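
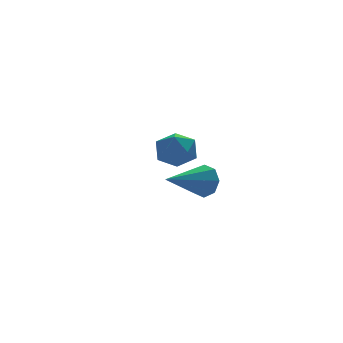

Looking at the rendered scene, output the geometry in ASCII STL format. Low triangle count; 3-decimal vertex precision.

solid 
facet normal 0.890 0.336 -0.308
outer loop
vertex 2.324 -0.309 -3.125
vertex 2.069 -0.107 -3.641
vertex 2.171 0.13 -3.088
endloop
endfacet
facet normal -0.004 -0.085 0.996
outer loop
vertex 2.324 -0.309 -3.125
vertex 2.171 0.13 -3.088
vertex 0.671 -0.633 -3.159
endloop
endfacet
facet normal 0.890 0.336 -0.308
outer loop
vertex 2.171 0.13 -3.088
vertex 2.069 -0.107 -3.641
vertex 1.958 0.431 -3.375
endloop
endfacet
facet normal -0.308 0.533 0.788
outer loop
vertex 2.171 0.13 -3.088
vertex 1.958 0.431 -3.375
vertex 0.671 -0.633 -3.159
endloop
endfacet
facet normal 0.891 0.335 -0.306
outer loop
vertex 1.958 0.431 -3.375
vertex 2.069 -0.107 -3.641
vertex 1.811 0.417 -3.818
endloop
endfacet
facet normal -0.609 0.773 0.178
outer loop
vertex 1.958 0.431 -3.375
vertex 1.811 0.417 -3.818
vertex 0.671 -0.633 -3.159
endloop
endfacet
facet normal 0.891 0.335 -0.307
outer loop
vertex 1.811 0.417 -3.818
vertex 2.069 -0.107 -3.641
vertex 1.815 0.096 -4.157
endloop
endfacet
facet normal -0.729 0.493 -0.475
outer loop
vertex 1.811 0.417 -3.818
vertex 1.815 0.096 -4.157
vertex 0.671 -0.633 -3.159
endloop
endfacet
facet normal 0.891 0.334 -0.307
outer loop
vertex 1.815 0.096 -4.157
vertex 2.069 -0.107 -3.641
vertex 1.967 -0.343 -4.194
endloop
endfacet
facet normal -0.598 -0.141 -0.789
outer loop
vertex 1.815 0.096 -4.157
vertex 1.967 -0.343 -4.194
vertex 0.671 -0.633 -3.159
endloop
endfacet
facet normal 0.890 0.336 -0.308
outer loop
vertex 1.967 -0.343 -4.194
vertex 2.069 -0.107 -3.641
vertex 2.18 -0.644 -3.907
endloop
endfacet
facet normal -0.293 -0.760 -0.580
outer loop
vertex 1.967 -0.343 -4.194
vertex 2.18 -0.644 -3.907
vertex 0.671 -0.633 -3.159
endloop
endfacet
facet normal 0.890 0.336 -0.307
outer loop
vertex 2.18 -0.644 -3.907
vertex 2.069 -0.107 -3.641
vertex 2.327 -0.63 -3.465
endloop
endfacet
facet normal 0.007 -1.000 0.029
outer loop
vertex 2.18 -0.644 -3.907
vertex 2.327 -0.63 -3.465
vertex 0.671 -0.633 -3.159
endloop
endfacet
facet normal 0.890 0.335 -0.309
outer loop
vertex 2.327 -0.63 -3.465
vertex 2.069 -0.107 -3.641
vertex 2.324 -0.309 -3.125
endloop
endfacet
facet normal 0.127 -0.721 0.682
outer loop
vertex 2.327 -0.63 -3.465
vertex 2.324 -0.309 -3.125
vertex 0.671 -0.633 -3.159
endloop
endfacet
facet normal -0.759 -0.189 0.623
outer loop
vertex 2.104 3.984 -3.539
vertex 2.079 3.279 -3.784
vertex 2.512 3.457 -3.202
endloop
endfacet
facet normal -0.329 0.315 0.890
outer loop
vertex 2.104 3.984 -3.539
vertex 2.512 3.457 -3.202
vertex 2.806 4.131 -3.332
endloop
endfacet
facet normal -0.303 0.854 0.423
outer loop
vertex 2.104 3.984 -3.539
vertex 2.806 4.131 -3.332
vertex 2.555 4.369 -3.993
endloop
endfacet
facet normal -0.717 0.684 -0.133
outer loop
vertex 2.104 3.984 -3.539
vertex 2.555 4.369 -3.993
vertex 2.105 3.843 -4.272
endloop
endfacet
facet normal -0.999 0.038 -0.009
outer loop
vertex 2.104 3.984 -3.539
vertex 2.105 3.843 -4.272
vertex 2.079 3.279 -3.784
endloop
endfacet
facet normal 0.327 0.039 0.944
outer loop
vertex 2.806 4.131 -3.332
vertex 2.512 3.457 -3.202
vertex 3.215 3.517 -3.448
endloop
endfacet
facet normal -0.368 -0.776 0.512
outer loop
vertex 2.512 3.457 -3.202
vertex 2.079 3.279 -3.784
vertex 2.765 2.991 -3.727
endloop
endfacet
facet normal -0.757 -0.407 -0.511
outer loop
vertex 2.079 3.279 -3.784
vertex 2.105 3.843 -4.272
vertex 2.514 3.229 -4.388
endloop
endfacet
facet normal -0.303 0.636 -0.710
outer loop
vertex 2.105 3.843 -4.272
vertex 2.555 4.369 -3.993
vertex 2.808 3.903 -4.518
endloop
endfacet
facet normal 0.367 0.911 0.189
outer loop
vertex 2.555 4.369 -3.993
vertex 2.806 4.131 -3.332
vertex 3.241 4.081 -3.936
endloop
endfacet
facet normal 0.717 -0.684 0.133
outer loop
vertex 3.216 3.376 -4.181
vertex 3.215 3.517 -3.448
vertex 2.765 2.991 -3.727
endloop
endfacet
facet normal 0.303 -0.854 -0.423
outer loop
vertex 3.216 3.376 -4.181
vertex 2.765 2.991 -3.727
vertex 2.514 3.229 -4.388
endloop
endfacet
facet normal 0.329 -0.315 -0.890
outer loop
vertex 3.216 3.376 -4.181
vertex 2.514 3.229 -4.388
vertex 2.808 3.903 -4.518
endloop
endfacet
facet normal 0.759 0.189 -0.623
outer loop
vertex 3.216 3.376 -4.181
vertex 2.808 3.903 -4.518
vertex 3.241 4.081 -3.936
endloop
endfacet
facet normal 0.999 -0.038 0.009
outer loop
vertex 3.216 3.376 -4.181
vertex 3.241 4.081 -3.936
vertex 3.215 3.517 -3.448
endloop
endfacet
facet normal 0.303 -0.636 0.710
outer loop
vertex 2.765 2.991 -3.727
vertex 3.215 3.517 -3.448
vertex 2.512 3.457 -3.202
endloop
endfacet
facet normal -0.367 -0.911 -0.189
outer loop
vertex 2.514 3.229 -4.388
vertex 2.765 2.991 -3.727
vertex 2.079 3.279 -3.784
endloop
endfacet
facet normal -0.327 -0.039 -0.944
outer loop
vertex 2.808 3.903 -4.518
vertex 2.514 3.229 -4.388
vertex 2.105 3.843 -4.272
endloop
endfacet
facet normal 0.368 0.776 -0.512
outer loop
vertex 3.241 4.081 -3.936
vertex 2.808 3.903 -4.518
vertex 2.555 4.369 -3.993
endloop
endfacet
facet normal 0.757 0.407 0.511
outer loop
vertex 3.215 3.517 -3.448
vertex 3.241 4.081 -3.936
vertex 2.806 4.131 -3.332
endloop
endfacet

endsolid


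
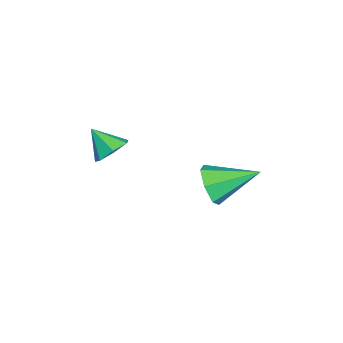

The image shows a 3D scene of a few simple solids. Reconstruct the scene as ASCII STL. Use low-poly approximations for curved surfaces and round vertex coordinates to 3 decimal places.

solid 
facet normal 0.099 -0.920 -0.379
outer loop
vertex 2.427 1.302 -3.724
vertex 2.058 0.943 -2.949
vertex 1.624 1.216 -3.726
endloop
endfacet
facet normal -0.074 0.710 -0.701
outer loop
vertex 2.427 1.302 -3.724
vertex 1.624 1.216 -3.726
vertex 1.862 2.737 -2.211
endloop
endfacet
facet normal 0.100 -0.920 -0.379
outer loop
vertex 1.624 1.216 -3.726
vertex 2.058 0.943 -2.949
vertex 1.148 0.924 -3.143
endloop
endfacet
facet normal -0.776 0.502 -0.382
outer loop
vertex 1.624 1.216 -3.726
vertex 1.148 0.924 -3.143
vertex 1.862 2.737 -2.211
endloop
endfacet
facet normal 0.100 -0.920 -0.380
outer loop
vertex 1.148 0.924 -3.143
vertex 2.058 0.943 -2.949
vertex 1.357 0.646 -2.415
endloop
endfacet
facet normal -0.922 0.190 0.337
outer loop
vertex 1.148 0.924 -3.143
vertex 1.357 0.646 -2.415
vertex 1.862 2.737 -2.211
endloop
endfacet
facet normal 0.101 -0.920 -0.379
outer loop
vertex 1.357 0.646 -2.415
vertex 2.058 0.943 -2.949
vertex 2.093 0.592 -2.089
endloop
endfacet
facet normal -0.404 0.008 0.915
outer loop
vertex 1.357 0.646 -2.415
vertex 2.093 0.592 -2.089
vertex 1.862 2.737 -2.211
endloop
endfacet
facet normal 0.100 -0.920 -0.379
outer loop
vertex 2.093 0.592 -2.089
vertex 2.058 0.943 -2.949
vertex 2.803 0.802 -2.411
endloop
endfacet
facet normal 0.388 0.094 0.917
outer loop
vertex 2.093 0.592 -2.089
vertex 2.803 0.802 -2.411
vertex 1.862 2.737 -2.211
endloop
endfacet
facet normal 0.100 -0.920 -0.379
outer loop
vertex 2.803 0.802 -2.411
vertex 2.058 0.943 -2.949
vertex 2.951 1.118 -3.139
endloop
endfacet
facet normal 0.859 0.382 0.341
outer loop
vertex 2.803 0.802 -2.411
vertex 2.951 1.118 -3.139
vertex 1.862 2.737 -2.211
endloop
endfacet
facet normal 0.100 -0.920 -0.379
outer loop
vertex 2.951 1.118 -3.139
vertex 2.058 0.943 -2.949
vertex 2.427 1.302 -3.724
endloop
endfacet
facet normal 0.653 0.656 -0.378
outer loop
vertex 2.951 1.118 -3.139
vertex 2.427 1.302 -3.724
vertex 1.862 2.737 -2.211
endloop
endfacet
facet normal 0.333 0.649 -0.684
outer loop
vertex 3.618 -2.272 -0.104
vertex 3.023 -2.434 -0.547
vertex 3.082 -1.899 -0.011
endloop
endfacet
facet normal 0.254 0.126 0.959
outer loop
vertex 3.618 -2.272 -0.104
vertex 3.082 -1.899 -0.011
vertex 2.617 -3.226 0.287
endloop
endfacet
facet normal 0.333 0.649 -0.684
outer loop
vertex 3.082 -1.899 -0.011
vertex 3.023 -2.434 -0.547
vertex 2.502 -1.929 -0.322
endloop
endfacet
facet normal -0.457 0.344 0.820
outer loop
vertex 3.082 -1.899 -0.011
vertex 2.502 -1.929 -0.322
vertex 2.617 -3.226 0.287
endloop
endfacet
facet normal 0.333 0.649 -0.684
outer loop
vertex 2.502 -1.929 -0.322
vertex 3.023 -2.434 -0.547
vertex 2.313 -2.339 -0.803
endloop
endfacet
facet normal -0.946 0.065 0.317
outer loop
vertex 2.502 -1.929 -0.322
vertex 2.313 -2.339 -0.803
vertex 2.617 -3.226 0.287
endloop
endfacet
facet normal 0.334 0.648 -0.684
outer loop
vertex 2.313 -2.339 -0.803
vertex 3.023 -2.434 -0.547
vertex 2.659 -2.821 -1.091
endloop
endfacet
facet normal -0.846 -0.504 -0.174
outer loop
vertex 2.313 -2.339 -0.803
vertex 2.659 -2.821 -1.091
vertex 2.617 -3.226 0.287
endloop
endfacet
facet normal 0.332 0.649 -0.684
outer loop
vertex 2.659 -2.821 -1.091
vertex 3.023 -2.434 -0.547
vertex 3.279 -3.011 -0.97
endloop
endfacet
facet normal -0.231 -0.932 -0.281
outer loop
vertex 2.659 -2.821 -1.091
vertex 3.279 -3.011 -0.97
vertex 2.617 -3.226 0.287
endloop
endfacet
facet normal 0.333 0.649 -0.684
outer loop
vertex 3.279 -3.011 -0.97
vertex 3.023 -2.434 -0.547
vertex 3.706 -2.767 -0.531
endloop
endfacet
facet normal 0.435 -0.897 0.076
outer loop
vertex 3.279 -3.011 -0.97
vertex 3.706 -2.767 -0.531
vertex 2.617 -3.226 0.287
endloop
endfacet
facet normal 0.333 0.649 -0.684
outer loop
vertex 3.706 -2.767 -0.531
vertex 3.023 -2.434 -0.547
vertex 3.618 -2.272 -0.104
endloop
endfacet
facet normal 0.651 -0.426 0.628
outer loop
vertex 3.706 -2.767 -0.531
vertex 3.618 -2.272 -0.104
vertex 2.617 -3.226 0.287
endloop
endfacet

endsolid


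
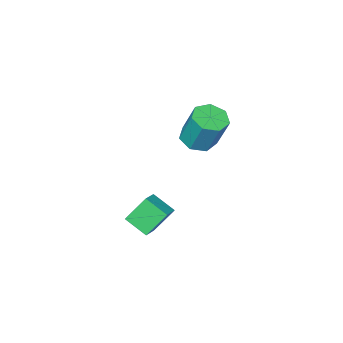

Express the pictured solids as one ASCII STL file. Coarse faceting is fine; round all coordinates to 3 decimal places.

solid 
facet normal -0.768 -0.517 -0.379
outer loop
vertex 2.577 1.558 1.269
vertex 1.734 1.924 2.48
vertex 2.176 2.586 0.68
endloop
endfacet
facet normal 0.554 -0.240 -0.797
outer loop
vertex 2.906 3.076 1.04
vertex 2.577 1.558 1.269
vertex 2.176 2.586 0.68
endloop
endfacet
facet normal -0.768 -0.516 -0.378
outer loop
vertex 2.176 2.586 0.68
vertex 1.734 1.924 2.48
vertex 1.334 2.951 1.892
endloop
endfacet
facet normal -0.320 0.822 -0.470
outer loop
vertex 1.334 2.951 1.892
vertex 2.906 3.076 1.04
vertex 2.176 2.586 0.68
endloop
endfacet
facet normal 0.320 -0.822 0.471
outer loop
vertex 2.577 1.558 1.269
vertex 2.464 2.414 2.84
vertex 1.734 1.924 2.48
endloop
endfacet
facet normal 0.554 -0.240 -0.797
outer loop
vertex 3.306 2.049 1.628
vertex 2.577 1.558 1.269
vertex 2.906 3.076 1.04
endloop
endfacet
facet normal 0.322 -0.822 0.471
outer loop
vertex 3.306 2.049 1.628
vertex 2.464 2.414 2.84
vertex 2.577 1.558 1.269
endloop
endfacet
facet normal -0.554 0.240 0.797
outer loop
vertex 1.734 1.924 2.48
vertex 2.464 2.414 2.84
vertex 1.334 2.951 1.892
endloop
endfacet
facet normal -0.321 0.821 -0.472
outer loop
vertex 2.063 3.442 2.251
vertex 2.906 3.076 1.04
vertex 1.334 2.951 1.892
endloop
endfacet
facet normal -0.554 0.240 0.797
outer loop
vertex 1.334 2.951 1.892
vertex 2.464 2.414 2.84
vertex 2.063 3.442 2.251
endloop
endfacet
facet normal 0.768 0.516 0.379
outer loop
vertex 2.063 3.442 2.251
vertex 3.306 2.049 1.628
vertex 2.906 3.076 1.04
endloop
endfacet
facet normal 0.768 0.516 0.378
outer loop
vertex 2.464 2.414 2.84
vertex 3.306 2.049 1.628
vertex 2.063 3.442 2.251
endloop
endfacet
facet normal 0.052 -0.406 -0.913
outer loop
vertex -2.244 -1.808 2.205
vertex -3.117 -1.537 2.035
vertex -2.325 -1.076 1.875
endloop
endfacet
facet normal 0.994 0.113 0.006
outer loop
vertex -2.244 -1.808 2.205
vertex -2.325 -1.076 1.875
vertex -2.35 -0.975 4.075
endloop
endfacet
facet normal 0.994 0.113 0.006
outer loop
vertex -2.35 -0.975 4.075
vertex -2.325 -1.076 1.875
vertex -2.431 -0.243 3.745
endloop
endfacet
facet normal -0.051 0.406 0.913
outer loop
vertex -2.35 -0.975 4.075
vertex -2.431 -0.243 3.745
vertex -3.223 -0.703 3.905
endloop
endfacet
facet normal 0.052 -0.406 -0.912
outer loop
vertex -2.325 -1.076 1.875
vertex -3.117 -1.537 2.035
vertex -3.003 -0.691 1.665
endloop
endfacet
facet normal 0.541 0.779 -0.317
outer loop
vertex -2.325 -1.076 1.875
vertex -3.003 -0.691 1.665
vertex -2.431 -0.243 3.745
endloop
endfacet
facet normal 0.541 0.779 -0.317
outer loop
vertex -2.431 -0.243 3.745
vertex -3.003 -0.691 1.665
vertex -3.109 0.142 3.535
endloop
endfacet
facet normal -0.052 0.406 0.912
outer loop
vertex -2.431 -0.243 3.745
vertex -3.109 0.142 3.535
vertex -3.223 -0.703 3.905
endloop
endfacet
facet normal 0.052 -0.406 -0.912
outer loop
vertex -3.003 -0.691 1.665
vertex -3.117 -1.537 2.035
vertex -3.767 -0.943 1.734
endloop
endfacet
facet normal -0.319 0.859 -0.401
outer loop
vertex -3.003 -0.691 1.665
vertex -3.767 -0.943 1.734
vertex -3.109 0.142 3.535
endloop
endfacet
facet normal -0.320 0.859 -0.400
outer loop
vertex -3.109 0.142 3.535
vertex -3.767 -0.943 1.734
vertex -3.872 -0.11 3.604
endloop
endfacet
facet normal -0.052 0.406 0.912
outer loop
vertex -3.109 0.142 3.535
vertex -3.872 -0.11 3.604
vertex -3.223 -0.703 3.905
endloop
endfacet
facet normal 0.051 -0.406 -0.912
outer loop
vertex -3.767 -0.943 1.734
vertex -3.117 -1.537 2.035
vertex -4.041 -1.642 2.03
endloop
endfacet
facet normal -0.939 0.291 -0.182
outer loop
vertex -3.767 -0.943 1.734
vertex -4.041 -1.642 2.03
vertex -3.872 -0.11 3.604
endloop
endfacet
facet normal -0.939 0.292 -0.183
outer loop
vertex -3.872 -0.11 3.604
vertex -4.041 -1.642 2.03
vertex -4.147 -0.809 3.9
endloop
endfacet
facet normal -0.052 0.407 0.912
outer loop
vertex -3.872 -0.11 3.604
vertex -4.147 -0.809 3.9
vertex -3.223 -0.703 3.905
endloop
endfacet
facet normal 0.051 -0.406 -0.912
outer loop
vertex -4.041 -1.642 2.03
vertex -3.117 -1.537 2.035
vertex -3.62 -2.261 2.329
endloop
endfacet
facet normal -0.851 -0.496 0.173
outer loop
vertex -4.041 -1.642 2.03
vertex -3.62 -2.261 2.329
vertex -4.147 -0.809 3.9
endloop
endfacet
facet normal -0.851 -0.496 0.173
outer loop
vertex -4.147 -0.809 3.9
vertex -3.62 -2.261 2.329
vertex -3.726 -1.428 4.199
endloop
endfacet
facet normal -0.051 0.406 0.913
outer loop
vertex -4.147 -0.809 3.9
vertex -3.726 -1.428 4.199
vertex -3.223 -0.703 3.905
endloop
endfacet
facet normal 0.051 -0.406 -0.912
outer loop
vertex -3.62 -2.261 2.329
vertex -3.117 -1.537 2.035
vertex -2.82 -2.335 2.407
endloop
endfacet
facet normal -0.123 -0.909 0.398
outer loop
vertex -3.62 -2.261 2.329
vertex -2.82 -2.335 2.407
vertex -3.726 -1.428 4.199
endloop
endfacet
facet normal -0.123 -0.909 0.398
outer loop
vertex -3.726 -1.428 4.199
vertex -2.82 -2.335 2.407
vertex -2.926 -1.502 4.278
endloop
endfacet
facet normal -0.052 0.406 0.912
outer loop
vertex -3.726 -1.428 4.199
vertex -2.926 -1.502 4.278
vertex -3.223 -0.703 3.905
endloop
endfacet
facet normal 0.052 -0.406 -0.912
outer loop
vertex -2.82 -2.335 2.407
vertex -3.117 -1.537 2.035
vertex -2.244 -1.808 2.205
endloop
endfacet
facet normal 0.698 -0.639 0.324
outer loop
vertex -2.82 -2.335 2.407
vertex -2.244 -1.808 2.205
vertex -2.926 -1.502 4.278
endloop
endfacet
facet normal 0.698 -0.638 0.324
outer loop
vertex -2.926 -1.502 4.278
vertex -2.244 -1.808 2.205
vertex -2.35 -0.975 4.075
endloop
endfacet
facet normal -0.051 0.407 0.912
outer loop
vertex -2.926 -1.502 4.278
vertex -2.35 -0.975 4.075
vertex -3.223 -0.703 3.905
endloop
endfacet

endsolid


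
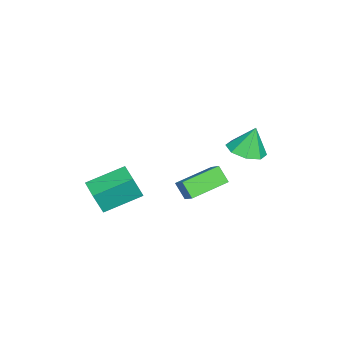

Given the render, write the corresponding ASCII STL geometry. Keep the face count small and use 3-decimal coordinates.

solid 
facet normal -0.841 -0.539 0.038
outer loop
vertex 0.851 -4.008 -0.769
vertex -0.189 -2.333 -0.016
vertex 0.535 -3.608 -2.094
endloop
endfacet
facet normal 0.492 -0.794 -0.357
outer loop
vertex 1.629 -2.907 -2.144
vertex 0.851 -4.008 -0.769
vertex 0.535 -3.608 -2.094
endloop
endfacet
facet normal -0.841 -0.539 0.038
outer loop
vertex 0.535 -3.608 -2.094
vertex -0.189 -2.333 -0.016
vertex -0.505 -1.933 -1.342
endloop
endfacet
facet normal -0.223 0.281 -0.934
outer loop
vertex -0.505 -1.933 -1.342
vertex 1.629 -2.907 -2.144
vertex 0.535 -3.608 -2.094
endloop
endfacet
facet normal 0.223 -0.281 0.933
outer loop
vertex 0.851 -4.008 -0.769
vertex 0.905 -1.632 -0.066
vertex -0.189 -2.333 -0.016
endloop
endfacet
facet normal 0.493 -0.794 -0.357
outer loop
vertex 1.945 -3.307 -0.818
vertex 0.851 -4.008 -0.769
vertex 1.629 -2.907 -2.144
endloop
endfacet
facet normal 0.222 -0.281 0.934
outer loop
vertex 1.945 -3.307 -0.818
vertex 0.905 -1.632 -0.066
vertex 0.851 -4.008 -0.769
endloop
endfacet
facet normal -0.492 0.794 0.357
outer loop
vertex -0.189 -2.333 -0.016
vertex 0.905 -1.632 -0.066
vertex -0.505 -1.933 -1.342
endloop
endfacet
facet normal -0.222 0.282 -0.933
outer loop
vertex 0.589 -1.232 -1.391
vertex 1.629 -2.907 -2.144
vertex -0.505 -1.933 -1.342
endloop
endfacet
facet normal -0.493 0.794 0.357
outer loop
vertex -0.505 -1.933 -1.342
vertex 0.905 -1.632 -0.066
vertex 0.589 -1.232 -1.391
endloop
endfacet
facet normal 0.841 0.539 -0.038
outer loop
vertex 0.589 -1.232 -1.391
vertex 1.945 -3.307 -0.818
vertex 1.629 -2.907 -2.144
endloop
endfacet
facet normal 0.841 0.539 -0.038
outer loop
vertex 0.905 -1.632 -0.066
vertex 1.945 -3.307 -0.818
vertex 0.589 -1.232 -1.391
endloop
endfacet
facet normal 0.146 -0.262 -0.954
outer loop
vertex -2.172 3.821 0.169
vertex -2.776 2.986 0.306
vertex -2.938 3.97 0.011
endloop
endfacet
facet normal 0.120 0.943 0.309
outer loop
vertex -2.172 3.821 0.169
vertex -2.938 3.97 0.011
vertex -3.004 3.394 1.794
endloop
endfacet
facet normal 0.146 -0.262 -0.954
outer loop
vertex -2.938 3.97 0.011
vertex -2.776 2.986 0.306
vertex -3.609 3.542 0.026
endloop
endfacet
facet normal -0.517 0.820 0.246
outer loop
vertex -2.938 3.97 0.011
vertex -3.609 3.542 0.026
vertex -3.004 3.394 1.794
endloop
endfacet
facet normal 0.146 -0.262 -0.954
outer loop
vertex -3.609 3.542 0.026
vertex -2.776 2.986 0.306
vertex -3.792 2.788 0.205
endloop
endfacet
facet normal -0.896 0.296 0.331
outer loop
vertex -3.609 3.542 0.026
vertex -3.792 2.788 0.205
vertex -3.004 3.394 1.794
endloop
endfacet
facet normal 0.146 -0.262 -0.954
outer loop
vertex -3.792 2.788 0.205
vertex -2.776 2.986 0.306
vertex -3.38 2.15 0.443
endloop
endfacet
facet normal -0.794 -0.320 0.516
outer loop
vertex -3.792 2.788 0.205
vertex -3.38 2.15 0.443
vertex -3.004 3.394 1.794
endloop
endfacet
facet normal 0.146 -0.262 -0.954
outer loop
vertex -3.38 2.15 0.443
vertex -2.776 2.986 0.306
vertex -2.614 2.002 0.601
endloop
endfacet
facet normal -0.272 -0.669 0.692
outer loop
vertex -3.38 2.15 0.443
vertex -2.614 2.002 0.601
vertex -3.004 3.394 1.794
endloop
endfacet
facet normal 0.146 -0.262 -0.954
outer loop
vertex -2.614 2.002 0.601
vertex -2.776 2.986 0.306
vertex -1.943 2.43 0.586
endloop
endfacet
facet normal 0.365 -0.545 0.755
outer loop
vertex -2.614 2.002 0.601
vertex -1.943 2.43 0.586
vertex -3.004 3.394 1.794
endloop
endfacet
facet normal 0.146 -0.262 -0.954
outer loop
vertex -1.943 2.43 0.586
vertex -2.776 2.986 0.306
vertex -1.76 3.183 0.407
endloop
endfacet
facet normal 0.743 -0.021 0.669
outer loop
vertex -1.943 2.43 0.586
vertex -1.76 3.183 0.407
vertex -3.004 3.394 1.794
endloop
endfacet
facet normal 0.146 -0.262 -0.954
outer loop
vertex -1.76 3.183 0.407
vertex -2.776 2.986 0.306
vertex -2.172 3.821 0.169
endloop
endfacet
facet normal 0.641 0.595 0.485
outer loop
vertex -1.76 3.183 0.407
vertex -2.172 3.821 0.169
vertex -3.004 3.394 1.794
endloop
endfacet
facet normal -0.625 -0.508 -0.592
outer loop
vertex 0.918 0.396 0.022
vertex -0.549 1.783 0.38
vertex 1.236 0.939 -0.78
endloop
endfacet
facet normal 0.715 -0.677 -0.175
outer loop
vertex 1.849 1.437 -0.2
vertex 0.918 0.396 0.022
vertex 1.236 0.939 -0.78
endloop
endfacet
facet normal -0.625 -0.508 -0.592
outer loop
vertex 1.236 0.939 -0.78
vertex -0.549 1.783 0.38
vertex -0.23 2.326 -0.423
endloop
endfacet
facet normal 0.312 0.532 -0.787
outer loop
vertex -0.23 2.326 -0.423
vertex 1.849 1.437 -0.2
vertex 1.236 0.939 -0.78
endloop
endfacet
facet normal -0.312 -0.533 0.787
outer loop
vertex 0.918 0.396 0.022
vertex 0.064 2.281 0.96
vertex -0.549 1.783 0.38
endloop
endfacet
facet normal 0.715 -0.677 -0.173
outer loop
vertex 1.53 0.894 0.603
vertex 0.918 0.396 0.022
vertex 1.849 1.437 -0.2
endloop
endfacet
facet normal -0.313 -0.533 0.786
outer loop
vertex 1.53 0.894 0.603
vertex 0.064 2.281 0.96
vertex 0.918 0.396 0.022
endloop
endfacet
facet normal -0.715 0.677 0.174
outer loop
vertex -0.549 1.783 0.38
vertex 0.064 2.281 0.96
vertex -0.23 2.326 -0.423
endloop
endfacet
facet normal 0.312 0.533 -0.786
outer loop
vertex 0.382 2.824 0.158
vertex 1.849 1.437 -0.2
vertex -0.23 2.326 -0.423
endloop
endfacet
facet normal -0.716 0.676 0.174
outer loop
vertex -0.23 2.326 -0.423
vertex 0.064 2.281 0.96
vertex 0.382 2.824 0.158
endloop
endfacet
facet normal 0.625 0.508 0.592
outer loop
vertex 0.382 2.824 0.158
vertex 1.53 0.894 0.603
vertex 1.849 1.437 -0.2
endloop
endfacet
facet normal 0.625 0.508 0.592
outer loop
vertex 0.064 2.281 0.96
vertex 1.53 0.894 0.603
vertex 0.382 2.824 0.158
endloop
endfacet

endsolid


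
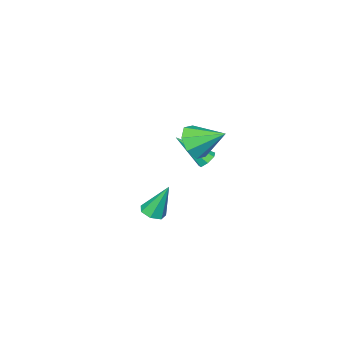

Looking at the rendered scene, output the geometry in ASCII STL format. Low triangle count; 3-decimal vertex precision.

solid 
facet normal -0.460 0.563 -0.686
outer loop
vertex -3.228 -0.512 -2.844
vertex -3.481 -0.25 -2.459
vertex -3.013 -0.139 -2.682
endloop
endfacet
facet normal 0.844 -0.290 -0.451
outer loop
vertex -3.228 -0.512 -2.844
vertex -3.013 -0.139 -2.682
vertex -2.599 -1.33 -1.141
endloop
endfacet
facet normal -0.461 0.562 -0.687
outer loop
vertex -3.013 -0.139 -2.682
vertex -3.481 -0.25 -2.459
vertex -3.151 0.151 -2.352
endloop
endfacet
facet normal 0.922 0.384 0.049
outer loop
vertex -3.013 -0.139 -2.682
vertex -3.151 0.151 -2.352
vertex -2.599 -1.33 -1.141
endloop
endfacet
facet normal -0.460 0.562 -0.688
outer loop
vertex -3.151 0.151 -2.352
vertex -3.481 -0.25 -2.459
vertex -3.538 0.139 -2.103
endloop
endfacet
facet normal 0.389 0.666 0.637
outer loop
vertex -3.151 0.151 -2.352
vertex -3.538 0.139 -2.103
vertex -2.599 -1.33 -1.141
endloop
endfacet
facet normal -0.460 0.562 -0.688
outer loop
vertex -3.538 0.139 -2.103
vertex -3.481 -0.25 -2.459
vertex -3.882 -0.166 -2.122
endloop
endfacet
facet normal -0.353 0.344 0.870
outer loop
vertex -3.538 0.139 -2.103
vertex -3.882 -0.166 -2.122
vertex -2.599 -1.33 -1.141
endloop
endfacet
facet normal -0.459 0.563 -0.687
outer loop
vertex -3.882 -0.166 -2.122
vertex -3.481 -0.25 -2.459
vertex -3.924 -0.533 -2.395
endloop
endfacet
facet normal -0.746 -0.340 0.572
outer loop
vertex -3.882 -0.166 -2.122
vertex -3.924 -0.533 -2.395
vertex -2.599 -1.33 -1.141
endloop
endfacet
facet normal -0.459 0.564 -0.687
outer loop
vertex -3.924 -0.533 -2.395
vertex -3.481 -0.25 -2.459
vertex -3.633 -0.687 -2.716
endloop
endfacet
facet normal -0.494 -0.869 -0.031
outer loop
vertex -3.924 -0.533 -2.395
vertex -3.633 -0.687 -2.716
vertex -2.599 -1.33 -1.141
endloop
endfacet
facet normal -0.460 0.564 -0.686
outer loop
vertex -3.633 -0.687 -2.716
vertex -3.481 -0.25 -2.459
vertex -3.228 -0.512 -2.844
endloop
endfacet
facet normal 0.213 -0.848 -0.486
outer loop
vertex -3.633 -0.687 -2.716
vertex -3.228 -0.512 -2.844
vertex -2.599 -1.33 -1.141
endloop
endfacet
facet normal 0.249 -0.307 -0.918
outer loop
vertex 3.161 2.967 -1.489
vertex 2.62 3.072 -1.671
vertex 3.076 3.43 -1.667
endloop
endfacet
facet normal 0.836 0.324 0.443
outer loop
vertex 3.161 2.967 -1.489
vertex 3.076 3.43 -1.667
vertex 2.2 3.588 -0.129
endloop
endfacet
facet normal 0.250 -0.308 -0.918
outer loop
vertex 3.076 3.43 -1.667
vertex 2.62 3.072 -1.671
vertex 2.649 3.623 -1.848
endloop
endfacet
facet normal 0.368 0.923 0.115
outer loop
vertex 3.076 3.43 -1.667
vertex 2.649 3.623 -1.848
vertex 2.2 3.588 -0.129
endloop
endfacet
facet normal 0.250 -0.308 -0.918
outer loop
vertex 2.649 3.623 -1.848
vertex 2.62 3.072 -1.671
vertex 2.199 3.401 -1.896
endloop
endfacet
facet normal -0.432 0.897 -0.095
outer loop
vertex 2.649 3.623 -1.848
vertex 2.199 3.401 -1.896
vertex 2.2 3.588 -0.129
endloop
endfacet
facet normal 0.251 -0.307 -0.918
outer loop
vertex 2.199 3.401 -1.896
vertex 2.62 3.072 -1.671
vertex 2.067 2.931 -1.775
endloop
endfacet
facet normal -0.964 0.264 -0.027
outer loop
vertex 2.199 3.401 -1.896
vertex 2.067 2.931 -1.775
vertex 2.2 3.588 -0.129
endloop
endfacet
facet normal 0.251 -0.308 -0.918
outer loop
vertex 2.067 2.931 -1.775
vertex 2.62 3.072 -1.671
vertex 2.351 2.567 -1.575
endloop
endfacet
facet normal -0.825 -0.498 0.266
outer loop
vertex 2.067 2.931 -1.775
vertex 2.351 2.567 -1.575
vertex 2.2 3.588 -0.129
endloop
endfacet
facet normal 0.250 -0.307 -0.918
outer loop
vertex 2.351 2.567 -1.575
vertex 2.62 3.072 -1.671
vertex 2.838 2.583 -1.448
endloop
endfacet
facet normal -0.120 -0.817 0.564
outer loop
vertex 2.351 2.567 -1.575
vertex 2.838 2.583 -1.448
vertex 2.2 3.588 -0.129
endloop
endfacet
facet normal 0.249 -0.308 -0.918
outer loop
vertex 2.838 2.583 -1.448
vertex 2.62 3.072 -1.671
vertex 3.161 2.967 -1.489
endloop
endfacet
facet normal 0.618 -0.452 0.643
outer loop
vertex 2.838 2.583 -1.448
vertex 3.161 2.967 -1.489
vertex 2.2 3.588 -0.129
endloop
endfacet
facet normal 0.372 -0.780 -0.503
outer loop
vertex -0.783 1.379 -0.14
vertex -1.629 0.948 -0.098
vertex -1.208 1.542 -0.707
endloop
endfacet
facet normal 0.457 0.885 -0.088
outer loop
vertex -0.783 1.379 -0.14
vertex -1.208 1.542 -0.707
vertex -2.231 2.212 0.718
endloop
endfacet
facet normal 0.372 -0.780 -0.504
outer loop
vertex -1.208 1.542 -0.707
vertex -1.629 0.948 -0.098
vertex -1.879 1.358 -0.917
endloop
endfacet
facet normal -0.091 0.875 -0.476
outer loop
vertex -1.208 1.542 -0.707
vertex -1.879 1.358 -0.917
vertex -2.231 2.212 0.718
endloop
endfacet
facet normal 0.372 -0.780 -0.504
outer loop
vertex -1.879 1.358 -0.917
vertex -1.629 0.948 -0.098
vertex -2.404 0.933 -0.647
endloop
endfacet
facet normal -0.690 0.569 -0.446
outer loop
vertex -1.879 1.358 -0.917
vertex -2.404 0.933 -0.647
vertex -2.231 2.212 0.718
endloop
endfacet
facet normal 0.372 -0.780 -0.503
outer loop
vertex -2.404 0.933 -0.647
vertex -1.629 0.948 -0.098
vertex -2.475 0.517 -0.055
endloop
endfacet
facet normal -0.989 0.149 -0.014
outer loop
vertex -2.404 0.933 -0.647
vertex -2.475 0.517 -0.055
vertex -2.231 2.212 0.718
endloop
endfacet
facet normal 0.372 -0.780 -0.503
outer loop
vertex -2.475 0.517 -0.055
vertex -1.629 0.948 -0.098
vertex -2.05 0.354 0.512
endloop
endfacet
facet normal -0.811 -0.142 0.567
outer loop
vertex -2.475 0.517 -0.055
vertex -2.05 0.354 0.512
vertex -2.231 2.212 0.718
endloop
endfacet
facet normal 0.371 -0.780 -0.503
outer loop
vertex -2.05 0.354 0.512
vertex -1.629 0.948 -0.098
vertex -1.379 0.538 0.722
endloop
endfacet
facet normal -0.263 -0.132 0.956
outer loop
vertex -2.05 0.354 0.512
vertex -1.379 0.538 0.722
vertex -2.231 2.212 0.718
endloop
endfacet
facet normal 0.372 -0.780 -0.503
outer loop
vertex -1.379 0.538 0.722
vertex -1.629 0.948 -0.098
vertex -0.854 0.963 0.452
endloop
endfacet
facet normal 0.336 0.173 0.926
outer loop
vertex -1.379 0.538 0.722
vertex -0.854 0.963 0.452
vertex -2.231 2.212 0.718
endloop
endfacet
facet normal 0.372 -0.780 -0.503
outer loop
vertex -0.854 0.963 0.452
vertex -1.629 0.948 -0.098
vertex -0.783 1.379 -0.14
endloop
endfacet
facet normal 0.635 0.594 0.494
outer loop
vertex -0.854 0.963 0.452
vertex -0.783 1.379 -0.14
vertex -2.231 2.212 0.718
endloop
endfacet

endsolid


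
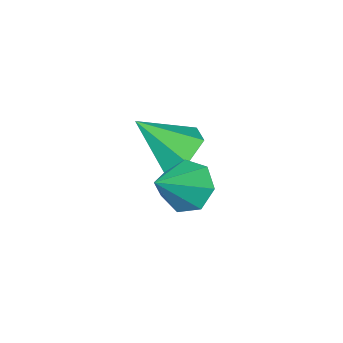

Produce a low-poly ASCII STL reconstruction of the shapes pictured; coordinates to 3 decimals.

solid 
facet normal -0.587 0.374 -0.718
outer loop
vertex 1.334 1.464 2.023
vertex 0.768 1.296 2.398
vertex 1.068 1.923 2.479
endloop
endfacet
facet normal 0.891 0.449 0.068
outer loop
vertex 1.334 1.464 2.023
vertex 1.068 1.923 2.479
vertex 1.572 0.784 3.382
endloop
endfacet
facet normal -0.586 0.373 -0.719
outer loop
vertex 1.068 1.923 2.479
vertex 0.768 1.296 2.398
vertex 0.501 1.755 2.854
endloop
endfacet
facet normal 0.263 0.668 0.696
outer loop
vertex 1.068 1.923 2.479
vertex 0.501 1.755 2.854
vertex 1.572 0.784 3.382
endloop
endfacet
facet normal -0.587 0.372 -0.719
outer loop
vertex 0.501 1.755 2.854
vertex 0.768 1.296 2.398
vertex 0.202 1.127 2.773
endloop
endfacet
facet normal -0.391 0.068 0.918
outer loop
vertex 0.501 1.755 2.854
vertex 0.202 1.127 2.773
vertex 1.572 0.784 3.382
endloop
endfacet
facet normal -0.587 0.373 -0.718
outer loop
vertex 0.202 1.127 2.773
vertex 0.768 1.296 2.398
vertex 0.468 0.668 2.317
endloop
endfacet
facet normal -0.416 -0.751 0.513
outer loop
vertex 0.202 1.127 2.773
vertex 0.468 0.668 2.317
vertex 1.572 0.784 3.382
endloop
endfacet
facet normal -0.587 0.373 -0.718
outer loop
vertex 0.468 0.668 2.317
vertex 0.768 1.296 2.398
vertex 1.034 0.837 1.942
endloop
endfacet
facet normal 0.213 -0.970 -0.115
outer loop
vertex 0.468 0.668 2.317
vertex 1.034 0.837 1.942
vertex 1.572 0.784 3.382
endloop
endfacet
facet normal -0.587 0.374 -0.718
outer loop
vertex 1.034 0.837 1.942
vertex 0.768 1.296 2.398
vertex 1.334 1.464 2.023
endloop
endfacet
facet normal 0.866 -0.371 -0.337
outer loop
vertex 1.034 0.837 1.942
vertex 1.334 1.464 2.023
vertex 1.572 0.784 3.382
endloop
endfacet
facet normal -0.818 -0.136 -0.559
outer loop
vertex 2.67 3.608 2.725
vertex 2.324 3.483 3.261
vertex 2.428 4.055 2.97
endloop
endfacet
facet normal 0.716 0.591 -0.372
outer loop
vertex 2.67 3.608 2.725
vertex 2.428 4.055 2.97
vertex 3.256 3.637 3.899
endloop
endfacet
facet normal -0.818 -0.136 -0.559
outer loop
vertex 2.428 4.055 2.97
vertex 2.324 3.483 3.261
vertex 2.108 4.071 3.434
endloop
endfacet
facet normal 0.289 0.943 0.167
outer loop
vertex 2.428 4.055 2.97
vertex 2.108 4.071 3.434
vertex 3.256 3.637 3.899
endloop
endfacet
facet normal -0.817 -0.136 -0.560
outer loop
vertex 2.108 4.071 3.434
vertex 2.324 3.483 3.261
vertex 1.95 3.644 3.768
endloop
endfacet
facet normal -0.074 0.631 0.772
outer loop
vertex 2.108 4.071 3.434
vertex 1.95 3.644 3.768
vertex 3.256 3.637 3.899
endloop
endfacet
facet normal -0.817 -0.136 -0.560
outer loop
vertex 1.95 3.644 3.768
vertex 2.324 3.483 3.261
vertex 2.074 3.096 3.72
endloop
endfacet
facet normal -0.100 -0.109 0.989
outer loop
vertex 1.95 3.644 3.768
vertex 2.074 3.096 3.72
vertex 3.256 3.637 3.899
endloop
endfacet
facet normal -0.818 -0.135 -0.559
outer loop
vertex 2.074 3.096 3.72
vertex 2.324 3.483 3.261
vertex 2.386 2.839 3.326
endloop
endfacet
facet normal 0.231 -0.721 0.653
outer loop
vertex 2.074 3.096 3.72
vertex 2.386 2.839 3.326
vertex 3.256 3.637 3.899
endloop
endfacet
facet normal -0.817 -0.135 -0.560
outer loop
vertex 2.386 2.839 3.326
vertex 2.324 3.483 3.261
vertex 2.651 3.067 2.884
endloop
endfacet
facet normal 0.669 -0.743 0.018
outer loop
vertex 2.386 2.839 3.326
vertex 2.651 3.067 2.884
vertex 3.256 3.637 3.899
endloop
endfacet
facet normal -0.818 -0.136 -0.559
outer loop
vertex 2.651 3.067 2.884
vertex 2.324 3.483 3.261
vertex 2.67 3.608 2.725
endloop
endfacet
facet normal 0.885 -0.160 -0.438
outer loop
vertex 2.651 3.067 2.884
vertex 2.67 3.608 2.725
vertex 3.256 3.637 3.899
endloop
endfacet

endsolid


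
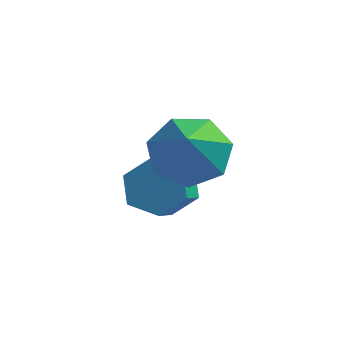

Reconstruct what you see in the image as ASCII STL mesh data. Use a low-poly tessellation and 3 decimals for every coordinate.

solid 
facet normal -0.029 0.797 -0.603
outer loop
vertex 2.768 -1.432 0.433
vertex 1.949 -1.34 0.594
vertex 2.518 -0.954 1.077
endloop
endfacet
facet normal 0.954 0.202 0.221
outer loop
vertex 2.768 -1.432 0.433
vertex 2.518 -0.954 1.077
vertex 2.811 -2.612 1.325
endloop
endfacet
facet normal 0.954 0.202 0.222
outer loop
vertex 2.811 -2.612 1.325
vertex 2.518 -0.954 1.077
vertex 2.56 -2.135 1.969
endloop
endfacet
facet normal 0.029 -0.798 0.602
outer loop
vertex 2.811 -2.612 1.325
vertex 2.56 -2.135 1.969
vertex 1.991 -2.52 1.486
endloop
endfacet
facet normal -0.029 0.797 -0.603
outer loop
vertex 2.518 -0.954 1.077
vertex 1.949 -1.34 0.594
vertex 1.698 -0.862 1.238
endloop
endfacet
facet normal 0.219 0.593 0.775
outer loop
vertex 2.518 -0.954 1.077
vertex 1.698 -0.862 1.238
vertex 2.56 -2.135 1.969
endloop
endfacet
facet normal 0.219 0.593 0.775
outer loop
vertex 2.56 -2.135 1.969
vertex 1.698 -0.862 1.238
vertex 1.741 -2.043 2.13
endloop
endfacet
facet normal 0.029 -0.798 0.602
outer loop
vertex 2.56 -2.135 1.969
vertex 1.741 -2.043 2.13
vertex 1.991 -2.52 1.486
endloop
endfacet
facet normal -0.029 0.797 -0.603
outer loop
vertex 1.698 -0.862 1.238
vertex 1.949 -1.34 0.594
vertex 1.129 -1.248 0.755
endloop
endfacet
facet normal -0.735 0.391 0.553
outer loop
vertex 1.698 -0.862 1.238
vertex 1.129 -1.248 0.755
vertex 1.741 -2.043 2.13
endloop
endfacet
facet normal -0.735 0.392 0.554
outer loop
vertex 1.741 -2.043 2.13
vertex 1.129 -1.248 0.755
vertex 1.172 -2.428 1.647
endloop
endfacet
facet normal 0.029 -0.798 0.602
outer loop
vertex 1.741 -2.043 2.13
vertex 1.172 -2.428 1.647
vertex 1.991 -2.52 1.486
endloop
endfacet
facet normal -0.029 0.798 -0.602
outer loop
vertex 1.129 -1.248 0.755
vertex 1.949 -1.34 0.594
vertex 1.38 -1.725 0.111
endloop
endfacet
facet normal -0.954 -0.202 -0.222
outer loop
vertex 1.129 -1.248 0.755
vertex 1.38 -1.725 0.111
vertex 1.172 -2.428 1.647
endloop
endfacet
facet normal -0.954 -0.201 -0.221
outer loop
vertex 1.172 -2.428 1.647
vertex 1.38 -1.725 0.111
vertex 1.422 -2.906 1.003
endloop
endfacet
facet normal 0.029 -0.797 0.603
outer loop
vertex 1.172 -2.428 1.647
vertex 1.422 -2.906 1.003
vertex 1.991 -2.52 1.486
endloop
endfacet
facet normal -0.029 0.798 -0.602
outer loop
vertex 1.38 -1.725 0.111
vertex 1.949 -1.34 0.594
vertex 2.199 -1.817 -0.05
endloop
endfacet
facet normal -0.219 -0.593 -0.775
outer loop
vertex 1.38 -1.725 0.111
vertex 2.199 -1.817 -0.05
vertex 1.422 -2.906 1.003
endloop
endfacet
facet normal -0.219 -0.593 -0.775
outer loop
vertex 1.422 -2.906 1.003
vertex 2.199 -1.817 -0.05
vertex 2.242 -2.998 0.842
endloop
endfacet
facet normal 0.029 -0.797 0.603
outer loop
vertex 1.422 -2.906 1.003
vertex 2.242 -2.998 0.842
vertex 1.991 -2.52 1.486
endloop
endfacet
facet normal -0.029 0.798 -0.602
outer loop
vertex 2.199 -1.817 -0.05
vertex 1.949 -1.34 0.594
vertex 2.768 -1.432 0.433
endloop
endfacet
facet normal 0.735 -0.391 -0.554
outer loop
vertex 2.199 -1.817 -0.05
vertex 2.768 -1.432 0.433
vertex 2.242 -2.998 0.842
endloop
endfacet
facet normal 0.735 -0.391 -0.553
outer loop
vertex 2.242 -2.998 0.842
vertex 2.768 -1.432 0.433
vertex 2.811 -2.612 1.325
endloop
endfacet
facet normal 0.029 -0.797 0.603
outer loop
vertex 2.242 -2.998 0.842
vertex 2.811 -2.612 1.325
vertex 1.991 -2.52 1.486
endloop
endfacet
facet normal -0.160 0.661 -0.733
outer loop
vertex 3.617 -1.463 2.639
vertex 2.658 -1.882 2.47
vertex 2.929 -1.092 3.124
endloop
endfacet
facet normal 0.651 0.289 0.702
outer loop
vertex 3.617 -1.463 2.639
vertex 2.929 -1.092 3.124
vertex 2.982 -3.218 3.95
endloop
endfacet
facet normal -0.161 0.662 -0.732
outer loop
vertex 2.929 -1.092 3.124
vertex 2.658 -1.882 2.47
vertex 2.037 -1.317 3.117
endloop
endfacet
facet normal -0.098 0.358 0.928
outer loop
vertex 2.929 -1.092 3.124
vertex 2.037 -1.317 3.117
vertex 2.982 -3.218 3.95
endloop
endfacet
facet normal -0.160 0.662 -0.732
outer loop
vertex 2.037 -1.317 3.117
vertex 2.658 -1.882 2.47
vertex 1.613 -1.966 2.623
endloop
endfacet
facet normal -0.721 -0.055 0.691
outer loop
vertex 2.037 -1.317 3.117
vertex 1.613 -1.966 2.623
vertex 2.982 -3.218 3.95
endloop
endfacet
facet normal -0.160 0.662 -0.732
outer loop
vertex 1.613 -1.966 2.623
vertex 2.658 -1.882 2.47
vertex 1.976 -2.552 2.014
endloop
endfacet
facet normal -0.749 -0.640 0.169
outer loop
vertex 1.613 -1.966 2.623
vertex 1.976 -2.552 2.014
vertex 2.982 -3.218 3.95
endloop
endfacet
facet normal -0.160 0.662 -0.733
outer loop
vertex 1.976 -2.552 2.014
vertex 2.658 -1.882 2.47
vertex 2.853 -2.633 1.749
endloop
endfacet
facet normal -0.162 -0.956 -0.245
outer loop
vertex 1.976 -2.552 2.014
vertex 2.853 -2.633 1.749
vertex 2.982 -3.218 3.95
endloop
endfacet
facet normal -0.161 0.662 -0.733
outer loop
vertex 2.853 -2.633 1.749
vertex 2.658 -1.882 2.47
vertex 3.583 -2.148 2.027
endloop
endfacet
facet normal 0.599 -0.765 -0.238
outer loop
vertex 2.853 -2.633 1.749
vertex 3.583 -2.148 2.027
vertex 2.982 -3.218 3.95
endloop
endfacet
facet normal -0.160 0.662 -0.732
outer loop
vertex 3.583 -2.148 2.027
vertex 2.658 -1.882 2.47
vertex 3.617 -1.463 2.639
endloop
endfacet
facet normal 0.960 -0.211 0.183
outer loop
vertex 3.583 -2.148 2.027
vertex 3.617 -1.463 2.639
vertex 2.982 -3.218 3.95
endloop
endfacet

endsolid


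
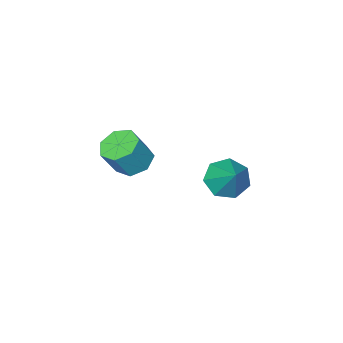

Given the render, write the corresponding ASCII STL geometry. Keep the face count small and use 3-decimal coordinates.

solid 
facet normal -0.484 0.031 -0.875
outer loop
vertex -1.933 -0.53 -3.113
vertex -2.455 -1.011 -2.841
vertex -2.452 -0.251 -2.816
endloop
endfacet
facet normal 0.383 0.906 -0.181
outer loop
vertex -1.933 -0.53 -3.113
vertex -2.452 -0.251 -2.816
vertex -1.323 -0.568 -2.011
endloop
endfacet
facet normal 0.383 0.906 -0.180
outer loop
vertex -1.323 -0.568 -2.011
vertex -2.452 -0.251 -2.816
vertex -1.842 -0.29 -1.714
endloop
endfacet
facet normal 0.484 -0.031 0.875
outer loop
vertex -1.323 -0.568 -2.011
vertex -1.842 -0.29 -1.714
vertex -1.845 -1.049 -1.739
endloop
endfacet
facet normal -0.484 0.031 -0.875
outer loop
vertex -2.452 -0.251 -2.816
vertex -2.455 -1.011 -2.841
vertex -2.973 -0.545 -2.538
endloop
endfacet
facet normal -0.377 0.895 0.240
outer loop
vertex -2.452 -0.251 -2.816
vertex -2.973 -0.545 -2.538
vertex -1.842 -0.29 -1.714
endloop
endfacet
facet normal -0.376 0.895 0.239
outer loop
vertex -1.842 -0.29 -1.714
vertex -2.973 -0.545 -2.538
vertex -2.363 -0.583 -1.436
endloop
endfacet
facet normal 0.484 -0.031 0.875
outer loop
vertex -1.842 -0.29 -1.714
vertex -2.363 -0.583 -1.436
vertex -1.845 -1.049 -1.739
endloop
endfacet
facet normal -0.484 0.031 -0.875
outer loop
vertex -2.973 -0.545 -2.538
vertex -2.455 -1.011 -2.841
vertex -3.104 -1.189 -2.488
endloop
endfacet
facet normal -0.852 0.211 0.479
outer loop
vertex -2.973 -0.545 -2.538
vertex -3.104 -1.189 -2.488
vertex -2.363 -0.583 -1.436
endloop
endfacet
facet normal -0.852 0.210 0.479
outer loop
vertex -2.363 -0.583 -1.436
vertex -3.104 -1.189 -2.488
vertex -2.494 -1.228 -1.386
endloop
endfacet
facet normal 0.484 -0.031 0.874
outer loop
vertex -2.363 -0.583 -1.436
vertex -2.494 -1.228 -1.386
vertex -1.845 -1.049 -1.739
endloop
endfacet
facet normal -0.484 0.031 -0.875
outer loop
vertex -3.104 -1.189 -2.488
vertex -2.455 -1.011 -2.841
vertex -2.746 -1.699 -2.704
endloop
endfacet
facet normal -0.686 -0.633 0.358
outer loop
vertex -3.104 -1.189 -2.488
vertex -2.746 -1.699 -2.704
vertex -2.494 -1.228 -1.386
endloop
endfacet
facet normal -0.686 -0.633 0.358
outer loop
vertex -2.494 -1.228 -1.386
vertex -2.746 -1.699 -2.704
vertex -2.136 -1.738 -1.602
endloop
endfacet
facet normal 0.484 -0.031 0.874
outer loop
vertex -2.494 -1.228 -1.386
vertex -2.136 -1.738 -1.602
vertex -1.845 -1.049 -1.739
endloop
endfacet
facet normal -0.484 0.031 -0.875
outer loop
vertex -2.746 -1.699 -2.704
vertex -2.455 -1.011 -2.841
vertex -2.169 -1.691 -3.023
endloop
endfacet
facet normal -0.004 -0.999 -0.033
outer loop
vertex -2.746 -1.699 -2.704
vertex -2.169 -1.691 -3.023
vertex -2.136 -1.738 -1.602
endloop
endfacet
facet normal -0.003 -0.999 -0.033
outer loop
vertex -2.136 -1.738 -1.602
vertex -2.169 -1.691 -3.023
vertex -1.559 -1.729 -1.921
endloop
endfacet
facet normal 0.484 -0.031 0.875
outer loop
vertex -2.136 -1.738 -1.602
vertex -1.559 -1.729 -1.921
vertex -1.845 -1.049 -1.739
endloop
endfacet
facet normal -0.484 0.031 -0.875
outer loop
vertex -2.169 -1.691 -3.023
vertex -2.455 -1.011 -2.841
vertex -1.807 -1.171 -3.205
endloop
endfacet
facet normal 0.681 -0.614 -0.398
outer loop
vertex -2.169 -1.691 -3.023
vertex -1.807 -1.171 -3.205
vertex -1.559 -1.729 -1.921
endloop
endfacet
facet normal 0.681 -0.614 -0.398
outer loop
vertex -1.559 -1.729 -1.921
vertex -1.807 -1.171 -3.205
vertex -1.197 -1.209 -2.103
endloop
endfacet
facet normal 0.484 -0.031 0.875
outer loop
vertex -1.559 -1.729 -1.921
vertex -1.197 -1.209 -2.103
vertex -1.845 -1.049 -1.739
endloop
endfacet
facet normal -0.484 0.030 -0.875
outer loop
vertex -1.807 -1.171 -3.205
vertex -2.455 -1.011 -2.841
vertex -1.933 -0.53 -3.113
endloop
endfacet
facet normal 0.854 0.235 -0.465
outer loop
vertex -1.807 -1.171 -3.205
vertex -1.933 -0.53 -3.113
vertex -1.197 -1.209 -2.103
endloop
endfacet
facet normal 0.854 0.235 -0.465
outer loop
vertex -1.197 -1.209 -2.103
vertex -1.933 -0.53 -3.113
vertex -1.323 -0.568 -2.011
endloop
endfacet
facet normal 0.484 -0.030 0.875
outer loop
vertex -1.197 -1.209 -2.103
vertex -1.323 -0.568 -2.011
vertex -1.845 -1.049 -1.739
endloop
endfacet
facet normal -0.287 -0.665 -0.690
outer loop
vertex -2.747 3.047 -2.177
vertex -3.407 2.878 -1.74
vertex -3.314 3.438 -2.318
endloop
endfacet
facet normal 0.591 0.745 -0.311
outer loop
vertex -2.747 3.047 -2.177
vertex -3.314 3.438 -2.318
vertex -2.993 3.842 -0.74
endloop
endfacet
facet normal -0.286 -0.665 -0.690
outer loop
vertex -3.314 3.438 -2.318
vertex -3.407 2.878 -1.74
vertex -3.952 3.407 -2.024
endloop
endfacet
facet normal -0.147 0.965 -0.217
outer loop
vertex -3.314 3.438 -2.318
vertex -3.952 3.407 -2.024
vertex -2.993 3.842 -0.74
endloop
endfacet
facet normal -0.286 -0.665 -0.690
outer loop
vertex -3.952 3.407 -2.024
vertex -3.407 2.878 -1.74
vertex -4.179 2.977 -1.516
endloop
endfacet
facet normal -0.677 0.682 0.275
outer loop
vertex -3.952 3.407 -2.024
vertex -4.179 2.977 -1.516
vertex -2.993 3.842 -0.74
endloop
endfacet
facet normal -0.286 -0.665 -0.691
outer loop
vertex -4.179 2.977 -1.516
vertex -3.407 2.878 -1.74
vertex -3.826 2.473 -1.177
endloop
endfacet
facet normal -0.600 0.112 0.792
outer loop
vertex -4.179 2.977 -1.516
vertex -3.826 2.473 -1.177
vertex -2.993 3.842 -0.74
endloop
endfacet
facet normal -0.285 -0.665 -0.691
outer loop
vertex -3.826 2.473 -1.177
vertex -3.407 2.878 -1.74
vertex -3.157 2.274 -1.262
endloop
endfacet
facet normal 0.026 -0.318 0.948
outer loop
vertex -3.826 2.473 -1.177
vertex -3.157 2.274 -1.262
vertex -2.993 3.842 -0.74
endloop
endfacet
facet normal -0.287 -0.665 -0.690
outer loop
vertex -3.157 2.274 -1.262
vertex -3.407 2.878 -1.74
vertex -2.677 2.529 -1.707
endloop
endfacet
facet normal 0.729 -0.284 0.623
outer loop
vertex -3.157 2.274 -1.262
vertex -2.677 2.529 -1.707
vertex -2.993 3.842 -0.74
endloop
endfacet
facet normal -0.287 -0.665 -0.690
outer loop
vertex -2.677 2.529 -1.707
vertex -3.407 2.878 -1.74
vertex -2.747 3.047 -2.177
endloop
endfacet
facet normal 0.980 0.189 0.063
outer loop
vertex -2.677 2.529 -1.707
vertex -2.747 3.047 -2.177
vertex -2.993 3.842 -0.74
endloop
endfacet

endsolid


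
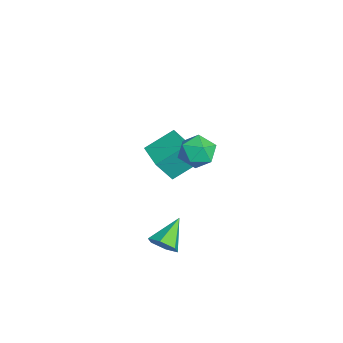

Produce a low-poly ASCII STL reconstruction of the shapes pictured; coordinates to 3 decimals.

solid 
facet normal -0.962 -0.267 0.055
outer loop
vertex -3.982 -4.816 -1.53
vertex -4.406 -3.054 -0.393
vertex -4.353 -3.826 -3.204
endloop
endfacet
facet normal 0.199 -0.824 -0.531
outer loop
vertex -2.554 -3.326 -3.307
vertex -3.982 -4.816 -1.53
vertex -4.353 -3.826 -3.204
endloop
endfacet
facet normal -0.962 -0.267 0.055
outer loop
vertex -4.353 -3.826 -3.204
vertex -4.406 -3.054 -0.393
vertex -4.777 -2.063 -2.067
endloop
endfacet
facet normal -0.187 0.500 -0.845
outer loop
vertex -4.777 -2.063 -2.067
vertex -2.554 -3.326 -3.307
vertex -4.353 -3.826 -3.204
endloop
endfacet
facet normal 0.187 -0.500 0.845
outer loop
vertex -3.982 -4.816 -1.53
vertex -2.607 -2.554 -0.496
vertex -4.406 -3.054 -0.393
endloop
endfacet
facet normal 0.198 -0.824 -0.531
outer loop
vertex -2.183 -4.317 -1.633
vertex -3.982 -4.816 -1.53
vertex -2.554 -3.326 -3.307
endloop
endfacet
facet normal 0.187 -0.500 0.845
outer loop
vertex -2.183 -4.317 -1.633
vertex -2.607 -2.554 -0.496
vertex -3.982 -4.816 -1.53
endloop
endfacet
facet normal -0.198 0.823 0.531
outer loop
vertex -4.406 -3.054 -0.393
vertex -2.607 -2.554 -0.496
vertex -4.777 -2.063 -2.067
endloop
endfacet
facet normal -0.187 0.500 -0.845
outer loop
vertex -2.978 -1.564 -2.17
vertex -2.554 -3.326 -3.307
vertex -4.777 -2.063 -2.067
endloop
endfacet
facet normal -0.198 0.824 0.531
outer loop
vertex -4.777 -2.063 -2.067
vertex -2.607 -2.554 -0.496
vertex -2.978 -1.564 -2.17
endloop
endfacet
facet normal 0.962 0.267 -0.055
outer loop
vertex -2.978 -1.564 -2.17
vertex -2.183 -4.317 -1.633
vertex -2.554 -3.326 -3.307
endloop
endfacet
facet normal 0.962 0.267 -0.055
outer loop
vertex -2.607 -2.554 -0.496
vertex -2.183 -4.317 -1.633
vertex -2.978 -1.564 -2.17
endloop
endfacet
facet normal 0.665 -0.510 -0.546
outer loop
vertex 4.327 -4.716 -2.839
vertex 3.838 -4.51 -3.627
vertex 4.528 -3.928 -3.33
endloop
endfacet
facet normal 0.416 0.402 0.816
outer loop
vertex 4.327 -4.716 -2.839
vertex 4.528 -3.928 -3.33
vertex 2.482 -3.47 -2.513
endloop
endfacet
facet normal 0.665 -0.510 -0.546
outer loop
vertex 4.528 -3.928 -3.33
vertex 3.838 -4.51 -3.627
vertex 4.039 -3.722 -4.118
endloop
endfacet
facet normal 0.253 0.963 0.095
outer loop
vertex 4.528 -3.928 -3.33
vertex 4.039 -3.722 -4.118
vertex 2.482 -3.47 -2.513
endloop
endfacet
facet normal 0.665 -0.510 -0.546
outer loop
vertex 4.039 -3.722 -4.118
vertex 3.838 -4.51 -3.627
vertex 3.349 -4.304 -4.415
endloop
endfacet
facet normal -0.411 0.751 -0.517
outer loop
vertex 4.039 -3.722 -4.118
vertex 3.349 -4.304 -4.415
vertex 2.482 -3.47 -2.513
endloop
endfacet
facet normal 0.665 -0.510 -0.546
outer loop
vertex 3.349 -4.304 -4.415
vertex 3.838 -4.51 -3.627
vertex 3.148 -5.092 -3.924
endloop
endfacet
facet normal -0.913 -0.021 -0.407
outer loop
vertex 3.349 -4.304 -4.415
vertex 3.148 -5.092 -3.924
vertex 2.482 -3.47 -2.513
endloop
endfacet
facet normal 0.665 -0.510 -0.546
outer loop
vertex 3.148 -5.092 -3.924
vertex 3.838 -4.51 -3.627
vertex 3.637 -5.298 -3.136
endloop
endfacet
facet normal -0.751 -0.581 0.314
outer loop
vertex 3.148 -5.092 -3.924
vertex 3.637 -5.298 -3.136
vertex 2.482 -3.47 -2.513
endloop
endfacet
facet normal 0.665 -0.510 -0.546
outer loop
vertex 3.637 -5.298 -3.136
vertex 3.838 -4.51 -3.627
vertex 4.327 -4.716 -2.839
endloop
endfacet
facet normal -0.086 -0.370 0.925
outer loop
vertex 3.637 -5.298 -3.136
vertex 4.327 -4.716 -2.839
vertex 2.482 -3.47 -2.513
endloop
endfacet
facet normal 0.068 0.537 0.841
outer loop
vertex 2.243 -1.452 3.273
vertex 1.825 -2.365 3.89
vertex 2.985 -2.249 3.722
endloop
endfacet
facet normal 0.567 0.736 0.370
outer loop
vertex 2.243 -1.452 3.273
vertex 2.985 -2.249 3.722
vertex 3.155 -1.833 2.634
endloop
endfacet
facet normal 0.236 0.945 -0.227
outer loop
vertex 2.243 -1.452 3.273
vertex 3.155 -1.833 2.634
vertex 2.101 -1.691 2.129
endloop
endfacet
facet normal -0.468 0.875 -0.125
outer loop
vertex 2.243 -1.452 3.273
vertex 2.101 -1.691 2.129
vertex 1.279 -2.02 2.905
endloop
endfacet
facet normal -0.571 0.623 0.535
outer loop
vertex 2.243 -1.452 3.273
vertex 1.279 -2.02 2.905
vertex 1.825 -2.365 3.89
endloop
endfacet
facet normal 0.963 0.164 0.213
outer loop
vertex 3.155 -1.833 2.634
vertex 2.985 -2.249 3.722
vertex 3.301 -2.98 2.855
endloop
endfacet
facet normal 0.157 -0.159 0.975
outer loop
vertex 2.985 -2.249 3.722
vertex 1.825 -2.365 3.89
vertex 2.479 -3.309 3.631
endloop
endfacet
facet normal -0.877 -0.019 0.480
outer loop
vertex 1.825 -2.365 3.89
vertex 1.279 -2.02 2.905
vertex 1.425 -3.167 3.126
endloop
endfacet
facet normal -0.710 0.389 -0.587
outer loop
vertex 1.279 -2.02 2.905
vertex 2.101 -1.691 2.129
vertex 1.595 -2.751 2.038
endloop
endfacet
facet normal 0.428 0.502 -0.751
outer loop
vertex 2.101 -1.691 2.129
vertex 3.155 -1.833 2.634
vertex 2.755 -2.635 1.87
endloop
endfacet
facet normal 0.468 -0.875 0.125
outer loop
vertex 2.337 -3.548 2.487
vertex 3.301 -2.98 2.855
vertex 2.479 -3.309 3.631
endloop
endfacet
facet normal -0.236 -0.945 0.227
outer loop
vertex 2.337 -3.548 2.487
vertex 2.479 -3.309 3.631
vertex 1.425 -3.167 3.126
endloop
endfacet
facet normal -0.567 -0.736 -0.370
outer loop
vertex 2.337 -3.548 2.487
vertex 1.425 -3.167 3.126
vertex 1.595 -2.751 2.038
endloop
endfacet
facet normal -0.068 -0.537 -0.841
outer loop
vertex 2.337 -3.548 2.487
vertex 1.595 -2.751 2.038
vertex 2.755 -2.635 1.87
endloop
endfacet
facet normal 0.571 -0.623 -0.535
outer loop
vertex 2.337 -3.548 2.487
vertex 2.755 -2.635 1.87
vertex 3.301 -2.98 2.855
endloop
endfacet
facet normal 0.710 -0.389 0.587
outer loop
vertex 2.479 -3.309 3.631
vertex 3.301 -2.98 2.855
vertex 2.985 -2.249 3.722
endloop
endfacet
facet normal -0.428 -0.502 0.751
outer loop
vertex 1.425 -3.167 3.126
vertex 2.479 -3.309 3.631
vertex 1.825 -2.365 3.89
endloop
endfacet
facet normal -0.963 -0.164 -0.213
outer loop
vertex 1.595 -2.751 2.038
vertex 1.425 -3.167 3.126
vertex 1.279 -2.02 2.905
endloop
endfacet
facet normal -0.157 0.159 -0.975
outer loop
vertex 2.755 -2.635 1.87
vertex 1.595 -2.751 2.038
vertex 2.101 -1.691 2.129
endloop
endfacet
facet normal 0.877 0.019 -0.480
outer loop
vertex 3.301 -2.98 2.855
vertex 2.755 -2.635 1.87
vertex 3.155 -1.833 2.634
endloop
endfacet

endsolid


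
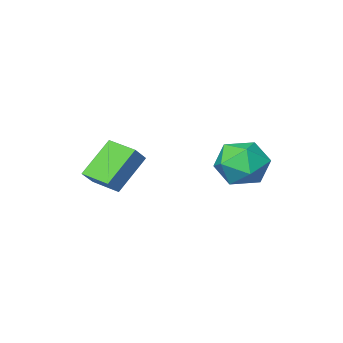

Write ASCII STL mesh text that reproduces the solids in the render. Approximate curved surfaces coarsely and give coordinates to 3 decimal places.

solid 
facet normal -0.693 -0.146 0.706
outer loop
vertex -0.846 -3.33 -1.441
vertex -1.3 -1.995 -1.611
vertex -1.506 -3.645 -2.153
endloop
endfacet
facet normal 0.320 -0.940 0.119
outer loop
vertex -0.08 -3.345 -3.609
vertex -0.846 -3.33 -1.441
vertex -1.506 -3.645 -2.153
endloop
endfacet
facet normal -0.693 -0.146 0.706
outer loop
vertex -1.506 -3.645 -2.153
vertex -1.3 -1.995 -1.611
vertex -1.96 -2.31 -2.323
endloop
endfacet
facet normal -0.647 -0.309 -0.697
outer loop
vertex -1.96 -2.31 -2.323
vertex -0.08 -3.345 -3.609
vertex -1.506 -3.645 -2.153
endloop
endfacet
facet normal 0.647 0.309 0.697
outer loop
vertex -0.846 -3.33 -1.441
vertex 0.126 -1.695 -3.067
vertex -1.3 -1.995 -1.611
endloop
endfacet
facet normal 0.320 -0.940 0.119
outer loop
vertex 0.58 -3.03 -2.897
vertex -0.846 -3.33 -1.441
vertex -0.08 -3.345 -3.609
endloop
endfacet
facet normal 0.647 0.309 0.697
outer loop
vertex 0.58 -3.03 -2.897
vertex 0.126 -1.695 -3.067
vertex -0.846 -3.33 -1.441
endloop
endfacet
facet normal -0.320 0.940 -0.119
outer loop
vertex -1.3 -1.995 -1.611
vertex 0.126 -1.695 -3.067
vertex -1.96 -2.31 -2.323
endloop
endfacet
facet normal -0.647 -0.309 -0.697
outer loop
vertex -0.534 -2.01 -3.779
vertex -0.08 -3.345 -3.609
vertex -1.96 -2.31 -2.323
endloop
endfacet
facet normal -0.320 0.940 -0.119
outer loop
vertex -1.96 -2.31 -2.323
vertex 0.126 -1.695 -3.067
vertex -0.534 -2.01 -3.779
endloop
endfacet
facet normal 0.693 0.146 -0.706
outer loop
vertex -0.534 -2.01 -3.779
vertex 0.58 -3.03 -2.897
vertex -0.08 -3.345 -3.609
endloop
endfacet
facet normal 0.693 0.146 -0.706
outer loop
vertex 0.126 -1.695 -3.067
vertex 0.58 -3.03 -2.897
vertex -0.534 -2.01 -3.779
endloop
endfacet
facet normal -0.839 0.437 -0.324
outer loop
vertex -4.303 2.439 -2.399
vertex -4.972 1.598 -1.8
vertex -4.647 2.641 -1.235
endloop
endfacet
facet normal -0.315 0.915 -0.252
outer loop
vertex -4.303 2.439 -2.399
vertex -4.647 2.641 -1.235
vertex -3.509 2.932 -1.6
endloop
endfacet
facet normal 0.229 0.710 -0.666
outer loop
vertex -4.303 2.439 -2.399
vertex -3.509 2.932 -1.6
vertex -3.13 2.069 -2.39
endloop
endfacet
facet normal 0.040 0.104 -0.994
outer loop
vertex -4.303 2.439 -2.399
vertex -3.13 2.069 -2.39
vertex -4.034 1.244 -2.513
endloop
endfacet
facet normal -0.619 -0.065 -0.783
outer loop
vertex -4.303 2.439 -2.399
vertex -4.034 1.244 -2.513
vertex -4.972 1.598 -1.8
endloop
endfacet
facet normal -0.093 0.900 0.426
outer loop
vertex -3.509 2.932 -1.6
vertex -4.647 2.641 -1.235
vertex -3.686 2.396 -0.507
endloop
endfacet
facet normal -0.942 0.125 0.311
outer loop
vertex -4.647 2.641 -1.235
vertex -4.972 1.598 -1.8
vertex -4.59 1.571 -0.63
endloop
endfacet
facet normal -0.587 -0.686 -0.431
outer loop
vertex -4.972 1.598 -1.8
vertex -4.034 1.244 -2.513
vertex -4.211 0.708 -1.42
endloop
endfacet
facet normal 0.481 -0.412 -0.774
outer loop
vertex -4.034 1.244 -2.513
vertex -3.13 2.069 -2.39
vertex -3.073 0.999 -1.785
endloop
endfacet
facet normal 0.786 0.568 -0.244
outer loop
vertex -3.13 2.069 -2.39
vertex -3.509 2.932 -1.6
vertex -2.748 2.042 -1.22
endloop
endfacet
facet normal -0.040 -0.104 0.994
outer loop
vertex -3.417 1.201 -0.621
vertex -3.686 2.396 -0.507
vertex -4.59 1.571 -0.63
endloop
endfacet
facet normal -0.229 -0.710 0.666
outer loop
vertex -3.417 1.201 -0.621
vertex -4.59 1.571 -0.63
vertex -4.211 0.708 -1.42
endloop
endfacet
facet normal 0.315 -0.915 0.252
outer loop
vertex -3.417 1.201 -0.621
vertex -4.211 0.708 -1.42
vertex -3.073 0.999 -1.785
endloop
endfacet
facet normal 0.839 -0.437 0.324
outer loop
vertex -3.417 1.201 -0.621
vertex -3.073 0.999 -1.785
vertex -2.748 2.042 -1.22
endloop
endfacet
facet normal 0.619 0.065 0.783
outer loop
vertex -3.417 1.201 -0.621
vertex -2.748 2.042 -1.22
vertex -3.686 2.396 -0.507
endloop
endfacet
facet normal -0.481 0.412 0.774
outer loop
vertex -4.59 1.571 -0.63
vertex -3.686 2.396 -0.507
vertex -4.647 2.641 -1.235
endloop
endfacet
facet normal -0.786 -0.568 0.244
outer loop
vertex -4.211 0.708 -1.42
vertex -4.59 1.571 -0.63
vertex -4.972 1.598 -1.8
endloop
endfacet
facet normal 0.093 -0.900 -0.426
outer loop
vertex -3.073 0.999 -1.785
vertex -4.211 0.708 -1.42
vertex -4.034 1.244 -2.513
endloop
endfacet
facet normal 0.942 -0.125 -0.311
outer loop
vertex -2.748 2.042 -1.22
vertex -3.073 0.999 -1.785
vertex -3.13 2.069 -2.39
endloop
endfacet
facet normal 0.587 0.686 0.431
outer loop
vertex -3.686 2.396 -0.507
vertex -2.748 2.042 -1.22
vertex -3.509 2.932 -1.6
endloop
endfacet

endsolid


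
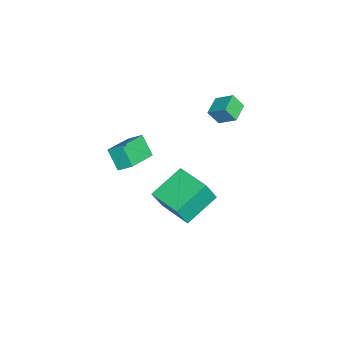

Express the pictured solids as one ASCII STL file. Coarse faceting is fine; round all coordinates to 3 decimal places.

solid 
facet normal -0.445 -0.469 0.763
outer loop
vertex 3.521 -3.562 2.578
vertex 1.884 -2.89 2.037
vertex 3.396 -4.279 2.065
endloop
endfacet
facet normal 0.885 -0.363 0.292
outer loop
vertex 3.956 -3.69 1.103
vertex 3.521 -3.562 2.578
vertex 3.396 -4.279 2.065
endloop
endfacet
facet normal -0.444 -0.468 0.764
outer loop
vertex 3.396 -4.279 2.065
vertex 1.884 -2.89 2.037
vertex 1.759 -3.607 1.525
endloop
endfacet
facet normal -0.141 -0.806 -0.575
outer loop
vertex 1.759 -3.607 1.525
vertex 3.956 -3.69 1.103
vertex 3.396 -4.279 2.065
endloop
endfacet
facet normal 0.141 0.806 0.575
outer loop
vertex 3.521 -3.562 2.578
vertex 2.444 -2.301 1.075
vertex 1.884 -2.89 2.037
endloop
endfacet
facet normal 0.885 -0.363 0.292
outer loop
vertex 4.081 -2.973 1.615
vertex 3.521 -3.562 2.578
vertex 3.956 -3.69 1.103
endloop
endfacet
facet normal 0.141 0.806 0.575
outer loop
vertex 4.081 -2.973 1.615
vertex 2.444 -2.301 1.075
vertex 3.521 -3.562 2.578
endloop
endfacet
facet normal -0.885 0.363 -0.293
outer loop
vertex 1.884 -2.89 2.037
vertex 2.444 -2.301 1.075
vertex 1.759 -3.607 1.525
endloop
endfacet
facet normal -0.141 -0.806 -0.575
outer loop
vertex 2.319 -3.018 0.562
vertex 3.956 -3.69 1.103
vertex 1.759 -3.607 1.525
endloop
endfacet
facet normal -0.885 0.363 -0.292
outer loop
vertex 1.759 -3.607 1.525
vertex 2.444 -2.301 1.075
vertex 2.319 -3.018 0.562
endloop
endfacet
facet normal 0.445 0.468 -0.764
outer loop
vertex 2.319 -3.018 0.562
vertex 4.081 -2.973 1.615
vertex 3.956 -3.69 1.103
endloop
endfacet
facet normal 0.444 0.469 -0.763
outer loop
vertex 2.444 -2.301 1.075
vertex 4.081 -2.973 1.615
vertex 2.319 -3.018 0.562
endloop
endfacet
facet normal -0.955 0.218 0.202
outer loop
vertex -0.742 0.246 2.984
vertex -0.406 1.131 3.62
vertex -0.774 0.791 2.244
endloop
endfacet
facet normal -0.295 -0.775 -0.558
outer loop
vertex 0.286 0.549 2.02
vertex -0.742 0.246 2.984
vertex -0.774 0.791 2.244
endloop
endfacet
facet normal -0.955 0.218 0.202
outer loop
vertex -0.774 0.791 2.244
vertex -0.406 1.131 3.62
vertex -0.438 1.675 2.88
endloop
endfacet
facet normal -0.035 0.592 -0.805
outer loop
vertex -0.438 1.675 2.88
vertex 0.286 0.549 2.02
vertex -0.774 0.791 2.244
endloop
endfacet
facet normal 0.035 -0.592 0.805
outer loop
vertex -0.742 0.246 2.984
vertex 0.654 0.889 3.396
vertex -0.406 1.131 3.62
endloop
endfacet
facet normal -0.294 -0.776 -0.558
outer loop
vertex 0.318 0.005 2.76
vertex -0.742 0.246 2.984
vertex 0.286 0.549 2.02
endloop
endfacet
facet normal 0.035 -0.592 0.805
outer loop
vertex 0.318 0.005 2.76
vertex 0.654 0.889 3.396
vertex -0.742 0.246 2.984
endloop
endfacet
facet normal 0.295 0.776 0.558
outer loop
vertex -0.406 1.131 3.62
vertex 0.654 0.889 3.396
vertex -0.438 1.675 2.88
endloop
endfacet
facet normal -0.036 0.592 -0.805
outer loop
vertex 0.622 1.434 2.656
vertex 0.286 0.549 2.02
vertex -0.438 1.675 2.88
endloop
endfacet
facet normal 0.294 0.776 0.558
outer loop
vertex -0.438 1.675 2.88
vertex 0.654 0.889 3.396
vertex 0.622 1.434 2.656
endloop
endfacet
facet normal 0.955 -0.218 -0.201
outer loop
vertex 0.622 1.434 2.656
vertex 0.318 0.005 2.76
vertex 0.286 0.549 2.02
endloop
endfacet
facet normal 0.955 -0.218 -0.202
outer loop
vertex 0.654 0.889 3.396
vertex 0.318 0.005 2.76
vertex 0.622 1.434 2.656
endloop
endfacet
facet normal -0.676 0.586 0.447
outer loop
vertex -0.151 -1.363 -2.186
vertex 1.151 0.101 -2.135
vertex -0.623 -0.897 -3.509
endloop
endfacet
facet normal -0.665 -0.747 -0.026
outer loop
vertex 0.789 -2.121 -4.445
vertex -0.151 -1.363 -2.186
vertex -0.623 -0.897 -3.509
endloop
endfacet
facet normal -0.676 0.586 0.447
outer loop
vertex -0.623 -0.897 -3.509
vertex 1.151 0.101 -2.135
vertex 0.679 0.567 -3.458
endloop
endfacet
facet normal -0.319 0.315 -0.894
outer loop
vertex 0.679 0.567 -3.458
vertex 0.789 -2.121 -4.445
vertex -0.623 -0.897 -3.509
endloop
endfacet
facet normal 0.319 -0.315 0.894
outer loop
vertex -0.151 -1.363 -2.186
vertex 2.563 -1.123 -3.071
vertex 1.151 0.101 -2.135
endloop
endfacet
facet normal -0.665 -0.747 -0.026
outer loop
vertex 1.261 -2.587 -3.122
vertex -0.151 -1.363 -2.186
vertex 0.789 -2.121 -4.445
endloop
endfacet
facet normal 0.319 -0.315 0.894
outer loop
vertex 1.261 -2.587 -3.122
vertex 2.563 -1.123 -3.071
vertex -0.151 -1.363 -2.186
endloop
endfacet
facet normal 0.665 0.747 0.026
outer loop
vertex 1.151 0.101 -2.135
vertex 2.563 -1.123 -3.071
vertex 0.679 0.567 -3.458
endloop
endfacet
facet normal -0.319 0.315 -0.894
outer loop
vertex 2.091 -0.657 -4.394
vertex 0.789 -2.121 -4.445
vertex 0.679 0.567 -3.458
endloop
endfacet
facet normal 0.665 0.747 0.026
outer loop
vertex 0.679 0.567 -3.458
vertex 2.563 -1.123 -3.071
vertex 2.091 -0.657 -4.394
endloop
endfacet
facet normal 0.676 -0.586 -0.447
outer loop
vertex 2.091 -0.657 -4.394
vertex 1.261 -2.587 -3.122
vertex 0.789 -2.121 -4.445
endloop
endfacet
facet normal 0.676 -0.586 -0.447
outer loop
vertex 2.563 -1.123 -3.071
vertex 1.261 -2.587 -3.122
vertex 2.091 -0.657 -4.394
endloop
endfacet

endsolid


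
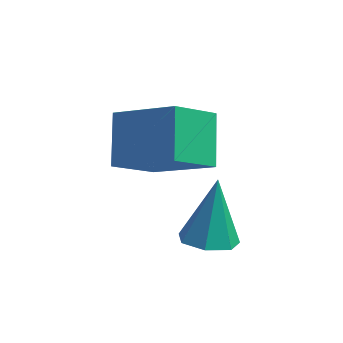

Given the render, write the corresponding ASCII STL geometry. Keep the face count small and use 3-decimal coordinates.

solid 
facet normal -0.831 0.210 -0.515
outer loop
vertex -1.364 -3.175 -2.257
vertex -1.601 -2.065 -1.421
vertex -0.611 -2.352 -3.136
endloop
endfacet
facet normal 0.168 -0.787 -0.593
outer loop
vertex 0.901 -2.735 -2.199
vertex -1.364 -3.175 -2.257
vertex -0.611 -2.352 -3.136
endloop
endfacet
facet normal -0.831 0.210 -0.515
outer loop
vertex -0.611 -2.352 -3.136
vertex -1.601 -2.065 -1.421
vertex -0.848 -1.242 -2.3
endloop
endfacet
facet normal 0.530 0.579 -0.619
outer loop
vertex -0.848 -1.242 -2.3
vertex 0.901 -2.735 -2.199
vertex -0.611 -2.352 -3.136
endloop
endfacet
facet normal -0.530 -0.579 0.619
outer loop
vertex -1.364 -3.175 -2.257
vertex -0.089 -2.448 -0.484
vertex -1.601 -2.065 -1.421
endloop
endfacet
facet normal 0.168 -0.787 -0.593
outer loop
vertex 0.148 -3.558 -1.32
vertex -1.364 -3.175 -2.257
vertex 0.901 -2.735 -2.199
endloop
endfacet
facet normal -0.530 -0.579 0.619
outer loop
vertex 0.148 -3.558 -1.32
vertex -0.089 -2.448 -0.484
vertex -1.364 -3.175 -2.257
endloop
endfacet
facet normal -0.168 0.787 0.593
outer loop
vertex -1.601 -2.065 -1.421
vertex -0.089 -2.448 -0.484
vertex -0.848 -1.242 -2.3
endloop
endfacet
facet normal 0.530 0.579 -0.619
outer loop
vertex 0.664 -1.625 -1.363
vertex 0.901 -2.735 -2.199
vertex -0.848 -1.242 -2.3
endloop
endfacet
facet normal -0.168 0.787 0.593
outer loop
vertex -0.848 -1.242 -2.3
vertex -0.089 -2.448 -0.484
vertex 0.664 -1.625 -1.363
endloop
endfacet
facet normal 0.831 -0.210 0.515
outer loop
vertex 0.664 -1.625 -1.363
vertex 0.148 -3.558 -1.32
vertex 0.901 -2.735 -2.199
endloop
endfacet
facet normal 0.831 -0.210 0.515
outer loop
vertex -0.089 -2.448 -0.484
vertex 0.148 -3.558 -1.32
vertex 0.664 -1.625 -1.363
endloop
endfacet
facet normal -0.021 -0.462 -0.887
outer loop
vertex 1.541 -4.101 -3.709
vertex 0.963 -3.746 -3.88
vertex 1.632 -3.569 -3.988
endloop
endfacet
facet normal 0.932 0.030 0.361
outer loop
vertex 1.541 -4.101 -3.709
vertex 1.632 -3.569 -3.988
vertex 0.997 -2.974 -2.4
endloop
endfacet
facet normal -0.021 -0.462 -0.887
outer loop
vertex 1.632 -3.569 -3.988
vertex 0.963 -3.746 -3.88
vertex 1.219 -3.17 -4.186
endloop
endfacet
facet normal 0.693 0.721 0.007
outer loop
vertex 1.632 -3.569 -3.988
vertex 1.219 -3.17 -4.186
vertex 0.997 -2.974 -2.4
endloop
endfacet
facet normal -0.020 -0.462 -0.887
outer loop
vertex 1.219 -3.17 -4.186
vertex 0.963 -3.746 -3.88
vertex 0.613 -3.205 -4.154
endloop
endfacet
facet normal -0.063 0.991 -0.117
outer loop
vertex 1.219 -3.17 -4.186
vertex 0.613 -3.205 -4.154
vertex 0.997 -2.974 -2.4
endloop
endfacet
facet normal -0.021 -0.462 -0.886
outer loop
vertex 0.613 -3.205 -4.154
vertex 0.963 -3.746 -3.88
vertex 0.271 -3.646 -3.916
endloop
endfacet
facet normal -0.765 0.638 0.083
outer loop
vertex 0.613 -3.205 -4.154
vertex 0.271 -3.646 -3.916
vertex 0.997 -2.974 -2.4
endloop
endfacet
facet normal -0.021 -0.462 -0.887
outer loop
vertex 0.271 -3.646 -3.916
vertex 0.963 -3.746 -3.88
vertex 0.45 -4.163 -3.651
endloop
endfacet
facet normal -0.887 -0.073 0.457
outer loop
vertex 0.271 -3.646 -3.916
vertex 0.45 -4.163 -3.651
vertex 0.997 -2.974 -2.4
endloop
endfacet
facet normal -0.021 -0.462 -0.887
outer loop
vertex 0.45 -4.163 -3.651
vertex 0.963 -3.746 -3.88
vertex 1.015 -4.365 -3.559
endloop
endfacet
facet normal -0.334 -0.606 0.722
outer loop
vertex 0.45 -4.163 -3.651
vertex 1.015 -4.365 -3.559
vertex 0.997 -2.974 -2.4
endloop
endfacet
facet normal -0.021 -0.462 -0.887
outer loop
vertex 1.015 -4.365 -3.559
vertex 0.963 -3.746 -3.88
vertex 1.541 -4.101 -3.709
endloop
endfacet
facet normal 0.475 -0.560 0.679
outer loop
vertex 1.015 -4.365 -3.559
vertex 1.541 -4.101 -3.709
vertex 0.997 -2.974 -2.4
endloop
endfacet

endsolid


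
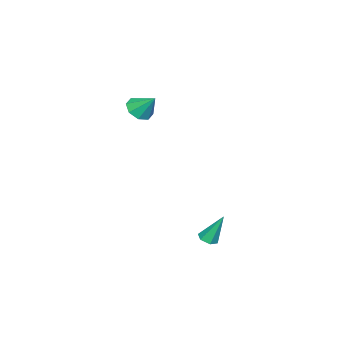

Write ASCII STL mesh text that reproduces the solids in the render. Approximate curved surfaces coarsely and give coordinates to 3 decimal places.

solid 
facet normal -0.103 -0.691 -0.716
outer loop
vertex -1.586 -3.019 3.479
vertex -2.458 -2.846 3.437
vertex -1.733 -2.53 3.028
endloop
endfacet
facet normal 0.903 0.405 0.144
outer loop
vertex -1.586 -3.019 3.479
vertex -1.733 -2.53 3.028
vertex -2.302 -1.794 4.523
endloop
endfacet
facet normal -0.102 -0.692 -0.715
outer loop
vertex -1.733 -2.53 3.028
vertex -2.458 -2.846 3.437
vertex -2.304 -2.227 2.816
endloop
endfacet
facet normal 0.518 0.829 -0.211
outer loop
vertex -1.733 -2.53 3.028
vertex -2.304 -2.227 2.816
vertex -2.302 -1.794 4.523
endloop
endfacet
facet normal -0.102 -0.692 -0.715
outer loop
vertex -2.304 -2.227 2.816
vertex -2.458 -2.846 3.437
vertex -2.966 -2.285 2.967
endloop
endfacet
facet normal -0.140 0.960 -0.243
outer loop
vertex -2.304 -2.227 2.816
vertex -2.966 -2.285 2.967
vertex -2.302 -1.794 4.523
endloop
endfacet
facet normal -0.103 -0.692 -0.715
outer loop
vertex -2.966 -2.285 2.967
vertex -2.458 -2.846 3.437
vertex -3.33 -2.672 3.394
endloop
endfacet
facet normal -0.689 0.722 0.066
outer loop
vertex -2.966 -2.285 2.967
vertex -3.33 -2.672 3.394
vertex -2.302 -1.794 4.523
endloop
endfacet
facet normal -0.103 -0.691 -0.716
outer loop
vertex -3.33 -2.672 3.394
vertex -2.458 -2.846 3.437
vertex -3.183 -3.161 3.845
endloop
endfacet
facet normal -0.805 0.253 0.537
outer loop
vertex -3.33 -2.672 3.394
vertex -3.183 -3.161 3.845
vertex -2.302 -1.794 4.523
endloop
endfacet
facet normal -0.102 -0.691 -0.715
outer loop
vertex -3.183 -3.161 3.845
vertex -2.458 -2.846 3.437
vertex -2.611 -3.465 4.057
endloop
endfacet
facet normal -0.421 -0.171 0.891
outer loop
vertex -3.183 -3.161 3.845
vertex -2.611 -3.465 4.057
vertex -2.302 -1.794 4.523
endloop
endfacet
facet normal -0.102 -0.691 -0.715
outer loop
vertex -2.611 -3.465 4.057
vertex -2.458 -2.846 3.437
vertex -1.95 -3.406 3.906
endloop
endfacet
facet normal 0.238 -0.301 0.923
outer loop
vertex -2.611 -3.465 4.057
vertex -1.95 -3.406 3.906
vertex -2.302 -1.794 4.523
endloop
endfacet
facet normal -0.103 -0.692 -0.715
outer loop
vertex -1.95 -3.406 3.906
vertex -2.458 -2.846 3.437
vertex -1.586 -3.019 3.479
endloop
endfacet
facet normal 0.787 -0.063 0.614
outer loop
vertex -1.95 -3.406 3.906
vertex -1.586 -3.019 3.479
vertex -2.302 -1.794 4.523
endloop
endfacet
facet normal 0.149 -0.403 -0.903
outer loop
vertex 0.196 2.831 -4.296
vertex -0.265 2.459 -4.206
vertex -0.357 2.994 -4.46
endloop
endfacet
facet normal 0.305 0.948 -0.087
outer loop
vertex 0.196 2.831 -4.296
vertex -0.357 2.994 -4.46
vertex -0.555 3.241 -2.454
endloop
endfacet
facet normal 0.149 -0.403 -0.903
outer loop
vertex -0.357 2.994 -4.46
vertex -0.265 2.459 -4.206
vertex -0.819 2.621 -4.37
endloop
endfacet
facet normal -0.639 0.754 -0.156
outer loop
vertex -0.357 2.994 -4.46
vertex -0.819 2.621 -4.37
vertex -0.555 3.241 -2.454
endloop
endfacet
facet normal 0.149 -0.404 -0.902
outer loop
vertex -0.819 2.621 -4.37
vertex -0.265 2.459 -4.206
vertex -0.727 2.086 -4.115
endloop
endfacet
facet normal -0.982 -0.090 0.165
outer loop
vertex -0.819 2.621 -4.37
vertex -0.727 2.086 -4.115
vertex -0.555 3.241 -2.454
endloop
endfacet
facet normal 0.148 -0.404 -0.903
outer loop
vertex -0.727 2.086 -4.115
vertex -0.265 2.459 -4.206
vertex -0.173 1.923 -3.951
endloop
endfacet
facet normal -0.382 -0.740 0.554
outer loop
vertex -0.727 2.086 -4.115
vertex -0.173 1.923 -3.951
vertex -0.555 3.241 -2.454
endloop
endfacet
facet normal 0.150 -0.404 -0.903
outer loop
vertex -0.173 1.923 -3.951
vertex -0.265 2.459 -4.206
vertex 0.288 2.296 -4.041
endloop
endfacet
facet normal 0.562 -0.544 0.623
outer loop
vertex -0.173 1.923 -3.951
vertex 0.288 2.296 -4.041
vertex -0.555 3.241 -2.454
endloop
endfacet
facet normal 0.150 -0.404 -0.902
outer loop
vertex 0.288 2.296 -4.041
vertex -0.265 2.459 -4.206
vertex 0.196 2.831 -4.296
endloop
endfacet
facet normal 0.905 0.300 0.302
outer loop
vertex 0.288 2.296 -4.041
vertex 0.196 2.831 -4.296
vertex -0.555 3.241 -2.454
endloop
endfacet

endsolid
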